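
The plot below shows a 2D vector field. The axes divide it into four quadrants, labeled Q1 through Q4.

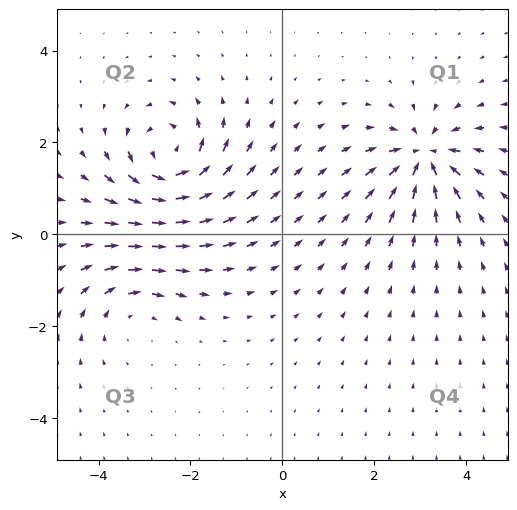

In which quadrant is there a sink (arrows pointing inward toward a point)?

The sink sits at approximately (3.1, 1.7), which lies in quadrant Q1. The divergence there is about -6, negative as expected for a sink.

Q1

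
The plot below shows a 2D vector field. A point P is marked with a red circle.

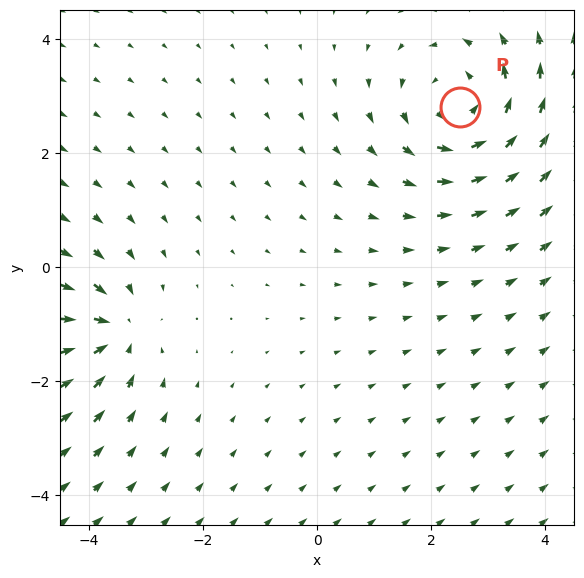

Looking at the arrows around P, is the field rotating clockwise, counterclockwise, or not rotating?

Near P at (2.5, 2.8) the arrows circulate counterclockwise. The curl (z-component) there is about +4; positive curl means counterclockwise rotation.

counterclockwise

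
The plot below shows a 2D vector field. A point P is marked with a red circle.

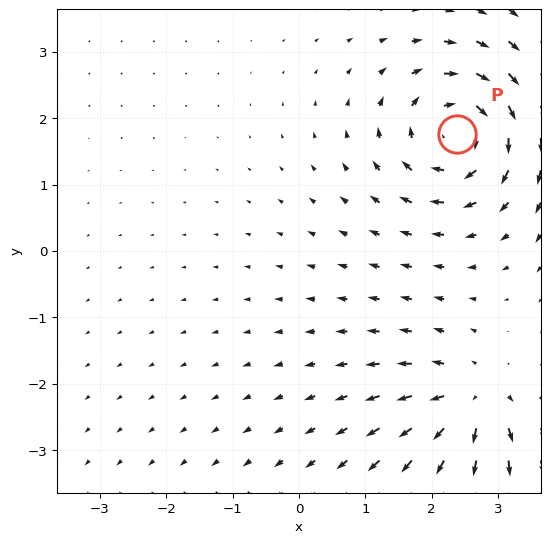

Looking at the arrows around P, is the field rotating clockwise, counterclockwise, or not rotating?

Near P at (2.4, 1.8) the arrows circulate clockwise. The curl (z-component) there is about -6; negative curl means clockwise rotation.

clockwise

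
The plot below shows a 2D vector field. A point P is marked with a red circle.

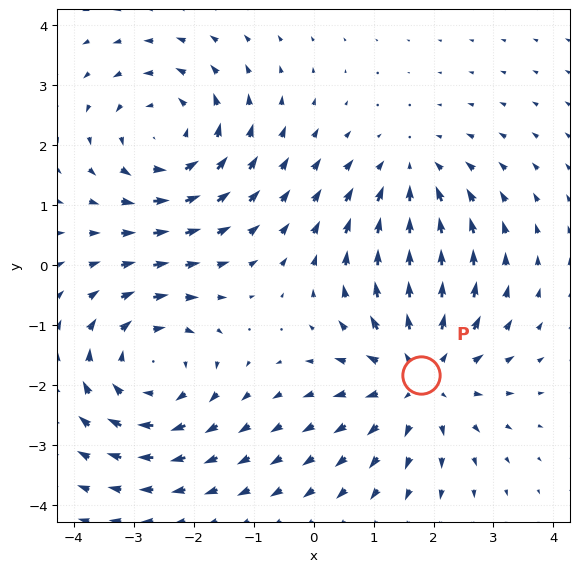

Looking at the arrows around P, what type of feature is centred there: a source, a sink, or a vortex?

source

At P (1.8, -1.8) the arrows spread outward. Divergence about +4, curl ≈0 — positive divergence with near-zero curl is a source.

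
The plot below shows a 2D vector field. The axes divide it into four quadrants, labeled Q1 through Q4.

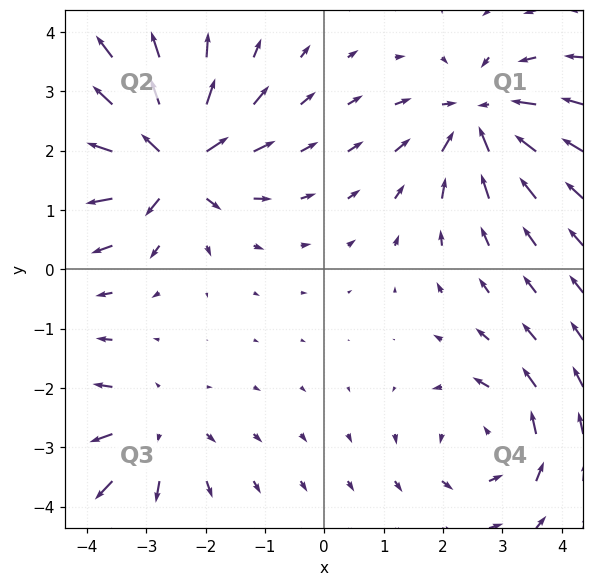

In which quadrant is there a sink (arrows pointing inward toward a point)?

The sink sits at approximately (2.6, 2.5), which lies in quadrant Q1. The divergence there is about -4, negative as expected for a sink.

Q1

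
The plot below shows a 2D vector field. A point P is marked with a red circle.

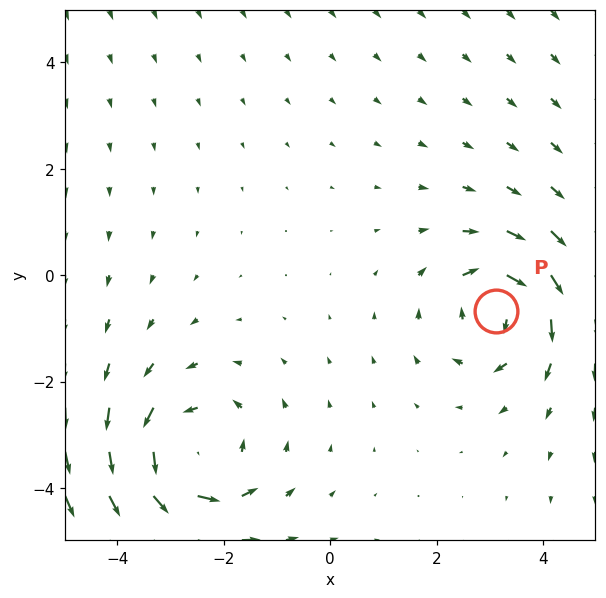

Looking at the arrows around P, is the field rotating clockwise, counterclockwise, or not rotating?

clockwise

Near P at (3.1, -0.7) the arrows circulate clockwise. The curl (z-component) there is about -4; negative curl means clockwise rotation.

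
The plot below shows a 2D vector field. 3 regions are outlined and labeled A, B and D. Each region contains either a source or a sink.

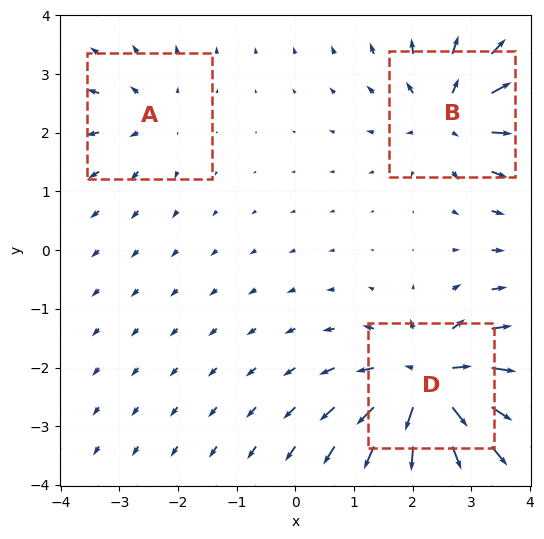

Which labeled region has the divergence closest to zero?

Divergence at each region's feature centre — A: about +3, B: about +4, D: about +7. Region A is closest to zero.

A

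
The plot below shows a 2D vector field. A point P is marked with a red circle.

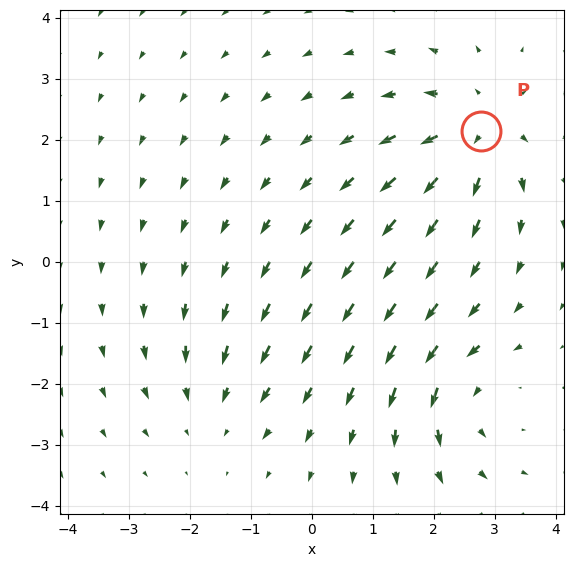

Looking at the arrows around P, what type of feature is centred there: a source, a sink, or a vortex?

At P (2.8, 2.1) the arrows spread outward. Divergence about +4, curl ≈0 — positive divergence with near-zero curl is a source.

source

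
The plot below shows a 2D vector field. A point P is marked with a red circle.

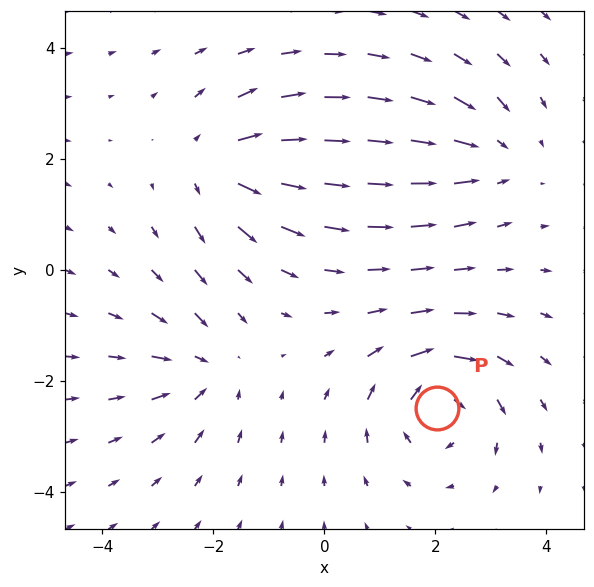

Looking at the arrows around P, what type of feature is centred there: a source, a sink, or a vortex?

At P (2.0, -2.5) the arrows circulate clockwise. Divergence ≈0, curl about -5 — near-zero divergence with nonzero curl is a vortex.

vortex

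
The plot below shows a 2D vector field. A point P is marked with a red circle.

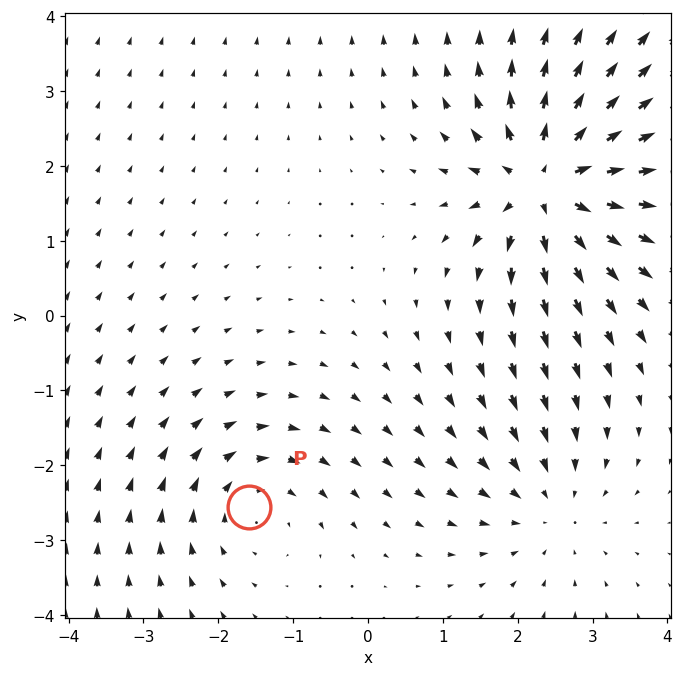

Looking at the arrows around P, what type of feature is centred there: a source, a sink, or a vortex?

vortex

At P (-1.6, -2.6) the arrows circulate clockwise. Divergence ≈0, curl about -3 — near-zero divergence with nonzero curl is a vortex.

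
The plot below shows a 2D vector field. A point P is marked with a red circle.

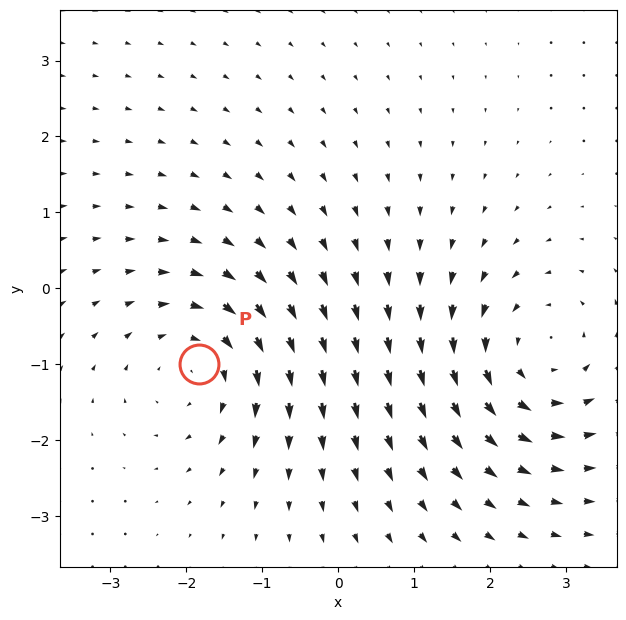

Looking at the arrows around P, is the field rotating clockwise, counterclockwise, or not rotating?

clockwise

Near P at (-1.8, -1.0) the arrows circulate clockwise. The curl (z-component) there is about -3; negative curl means clockwise rotation.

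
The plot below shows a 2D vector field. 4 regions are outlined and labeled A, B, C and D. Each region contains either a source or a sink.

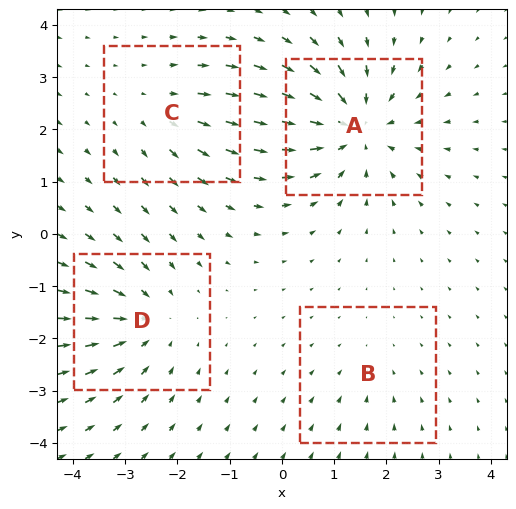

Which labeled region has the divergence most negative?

A

Divergence at each region's feature centre — A: about -6, B: about -2, C: about +3, D: about -4. Region A is most negative.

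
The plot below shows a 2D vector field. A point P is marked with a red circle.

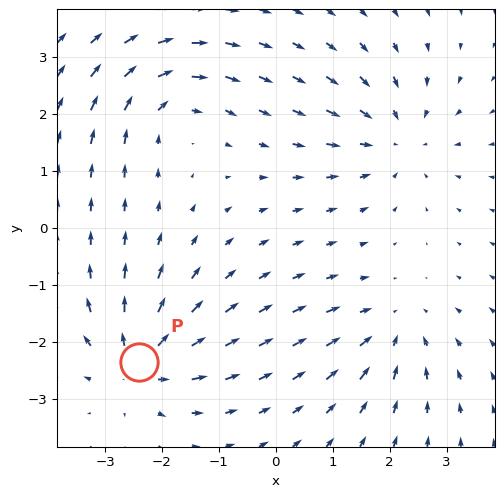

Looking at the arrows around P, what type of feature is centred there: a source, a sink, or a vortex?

At P (-2.4, -2.4) the arrows spread outward. Divergence about +7, curl ≈0 — positive divergence with near-zero curl is a source.

source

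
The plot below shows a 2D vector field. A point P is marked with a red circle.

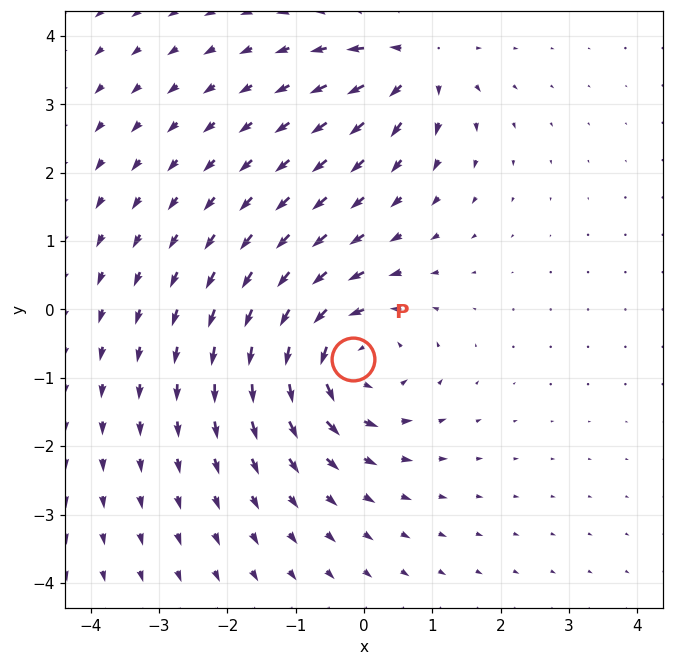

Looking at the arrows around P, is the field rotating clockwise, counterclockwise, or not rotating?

counterclockwise

Near P at (-0.2, -0.7) the arrows circulate counterclockwise. The curl (z-component) there is about +4; positive curl means counterclockwise rotation.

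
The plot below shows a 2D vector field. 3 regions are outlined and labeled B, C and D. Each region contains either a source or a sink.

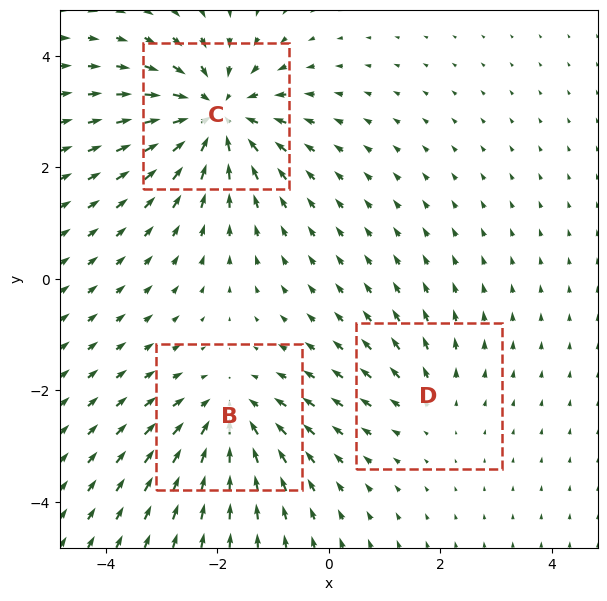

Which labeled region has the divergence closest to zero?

Divergence at each region's feature centre — B: about -3, C: about -5, D: about +2. Region D is closest to zero.

D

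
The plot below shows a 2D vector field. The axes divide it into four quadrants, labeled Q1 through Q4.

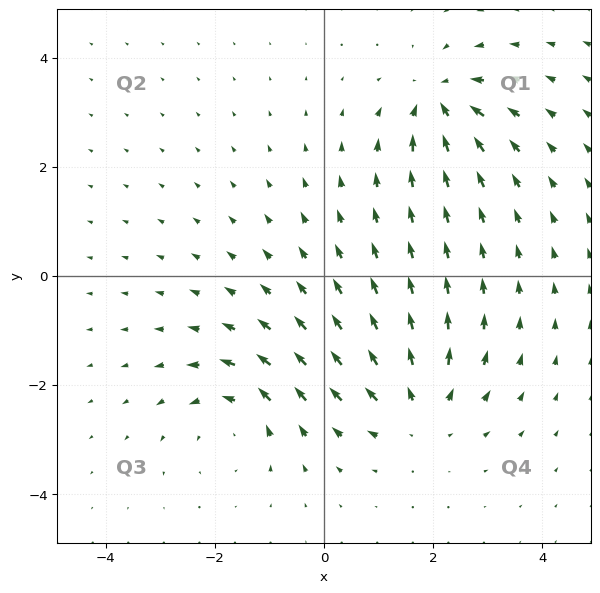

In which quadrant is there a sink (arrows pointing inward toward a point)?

The sink sits at approximately (2.1, 3.2), which lies in quadrant Q1. The divergence there is about -5, negative as expected for a sink.

Q1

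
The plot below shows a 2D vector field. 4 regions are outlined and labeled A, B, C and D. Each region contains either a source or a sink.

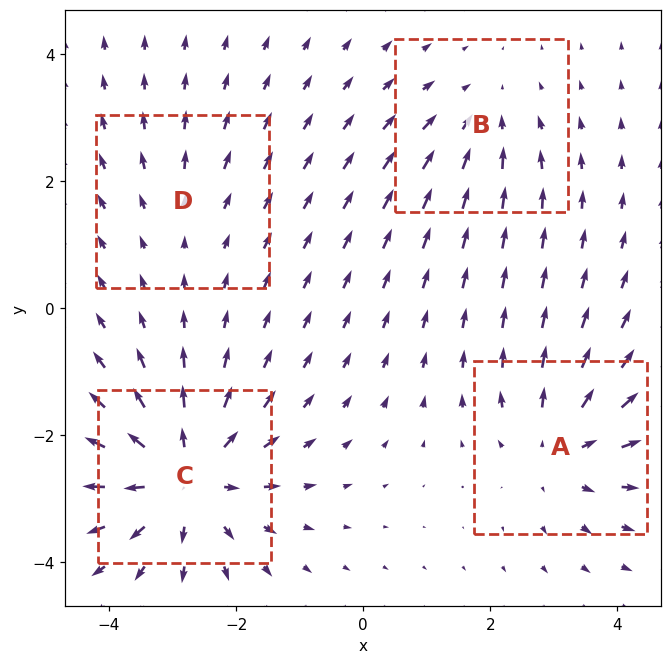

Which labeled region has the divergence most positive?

C

Divergence at each region's feature centre — A: about +5, B: about -3, C: about +7, D: about +2. Region C is most positive.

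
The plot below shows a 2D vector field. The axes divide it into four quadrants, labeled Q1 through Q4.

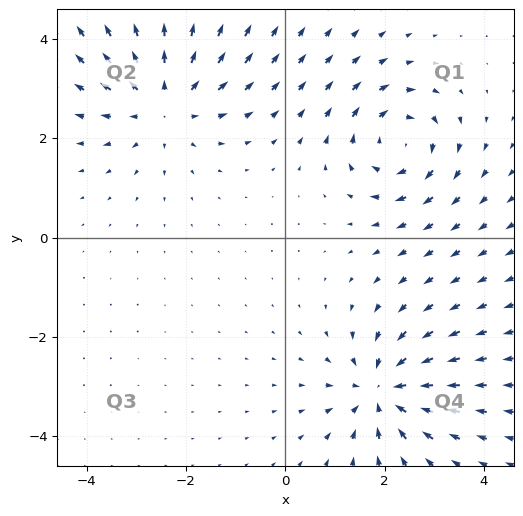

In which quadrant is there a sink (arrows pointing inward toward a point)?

The sink sits at approximately (1.9, -3.1), which lies in quadrant Q4. The divergence there is about -5, negative as expected for a sink.

Q4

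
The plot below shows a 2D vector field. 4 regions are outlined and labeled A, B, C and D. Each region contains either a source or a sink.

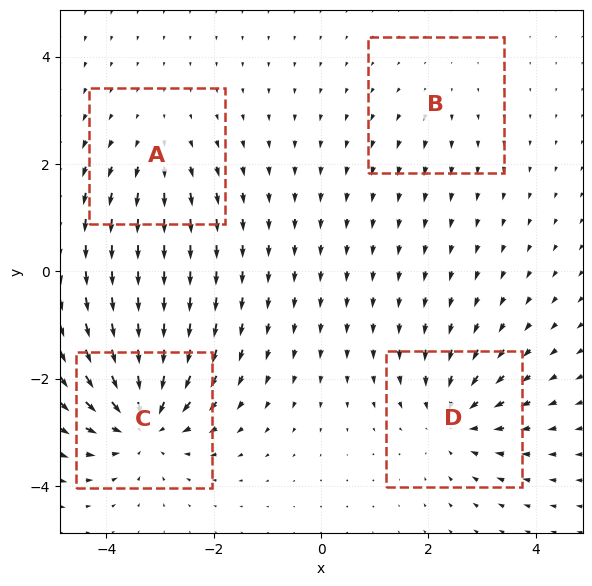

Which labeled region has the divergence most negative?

Divergence at each region's feature centre — A: about +3, B: about +2, C: about -7, D: about -5. Region C is most negative.

C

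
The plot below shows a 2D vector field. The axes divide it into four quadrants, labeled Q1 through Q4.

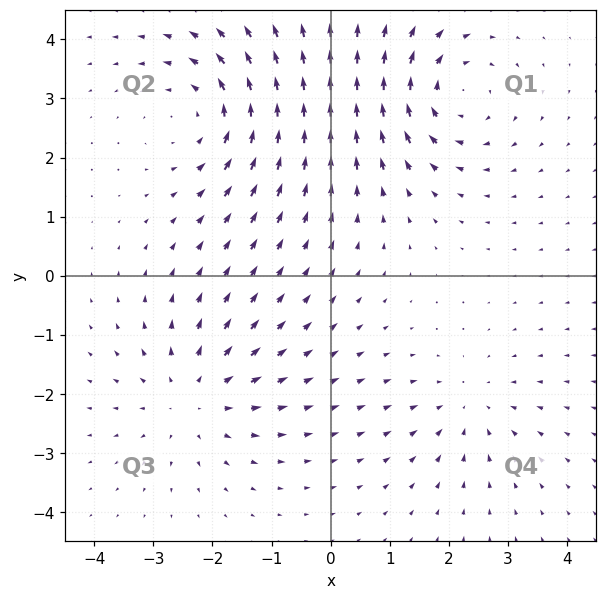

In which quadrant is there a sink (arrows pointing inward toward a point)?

The sink sits at approximately (2.4, -2.2), which lies in quadrant Q4. The divergence there is about -3, negative as expected for a sink.

Q4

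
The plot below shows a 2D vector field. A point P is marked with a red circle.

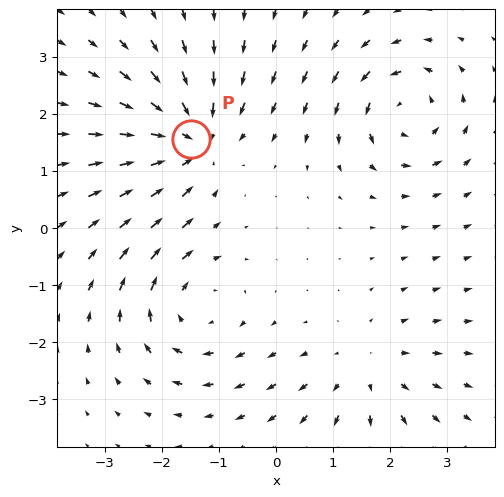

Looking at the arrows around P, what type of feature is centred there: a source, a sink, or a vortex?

sink

At P (-1.5, 1.6) the arrows converge inward. Divergence about -5, curl ≈0 — negative divergence with near-zero curl is a sink.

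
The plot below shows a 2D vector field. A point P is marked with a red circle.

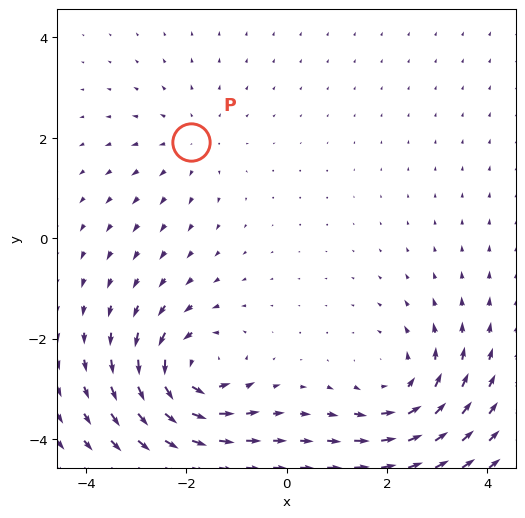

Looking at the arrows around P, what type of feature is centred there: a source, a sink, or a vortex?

At P (-1.9, 1.9) the arrows spread outward. Divergence about +2, curl ≈0 — positive divergence with near-zero curl is a source.

source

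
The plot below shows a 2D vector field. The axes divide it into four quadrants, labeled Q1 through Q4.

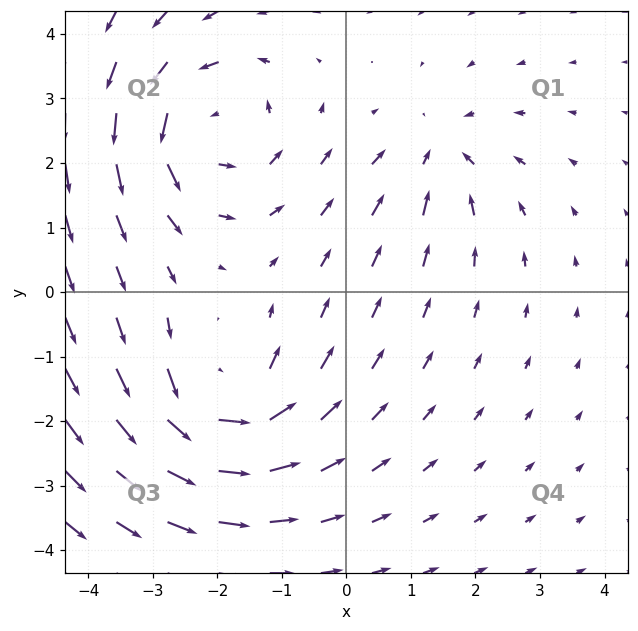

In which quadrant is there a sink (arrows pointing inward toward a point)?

Q1

The sink sits at approximately (1.4, 2.1), which lies in quadrant Q1. The divergence there is about -4, negative as expected for a sink.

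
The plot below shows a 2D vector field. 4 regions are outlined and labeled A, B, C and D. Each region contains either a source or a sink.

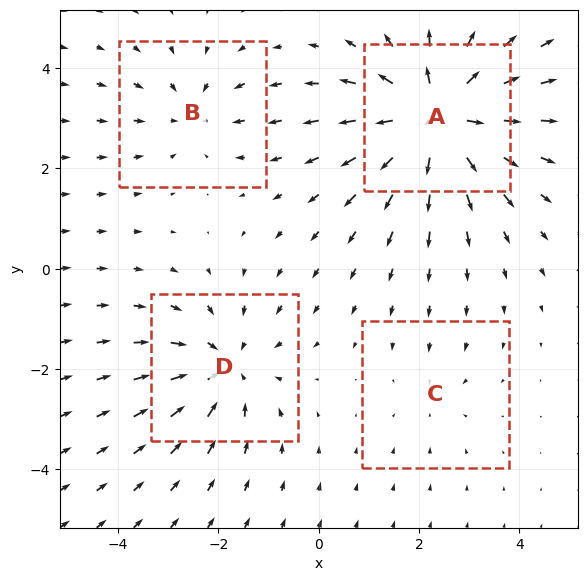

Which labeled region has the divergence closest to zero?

C

Divergence at each region's feature centre — A: about +7, B: about -3, C: about -2, D: about -4. Region C is closest to zero.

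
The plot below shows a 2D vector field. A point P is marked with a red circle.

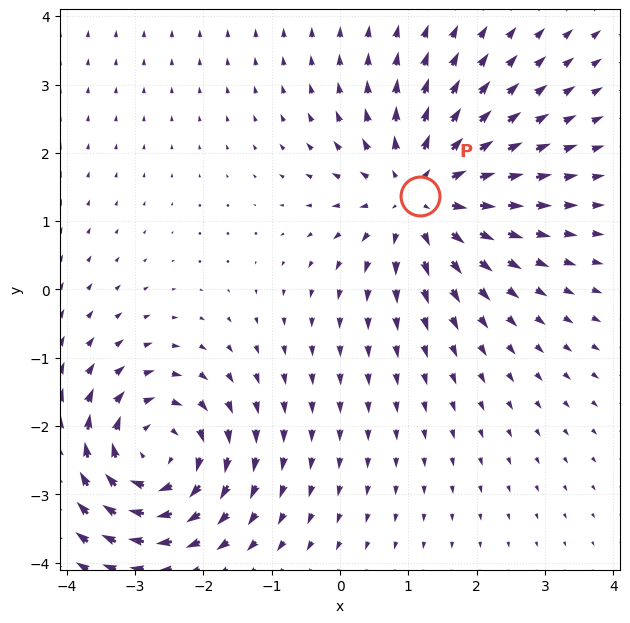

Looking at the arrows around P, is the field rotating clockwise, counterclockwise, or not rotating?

Near P at (1.2, 1.4) the arrows show no circulation. The curl there is ≈0.

not rotating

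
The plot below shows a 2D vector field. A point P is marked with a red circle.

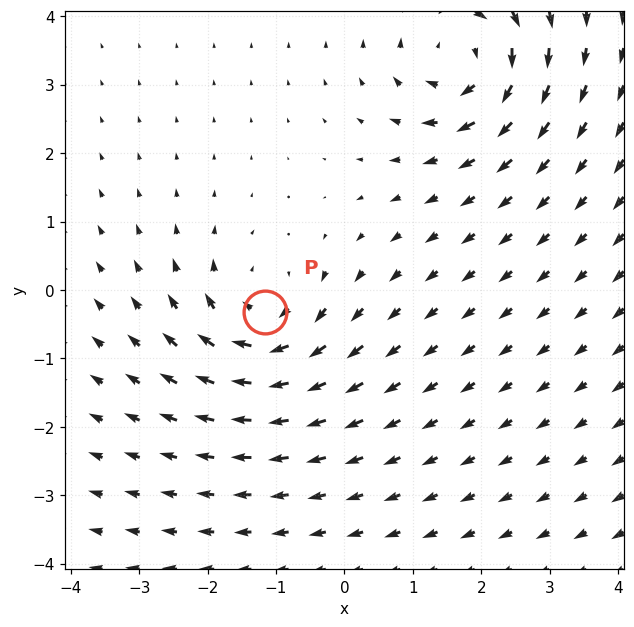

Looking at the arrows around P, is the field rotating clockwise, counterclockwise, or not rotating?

Near P at (-1.2, -0.3) the arrows circulate clockwise. The curl (z-component) there is about -5; negative curl means clockwise rotation.

clockwise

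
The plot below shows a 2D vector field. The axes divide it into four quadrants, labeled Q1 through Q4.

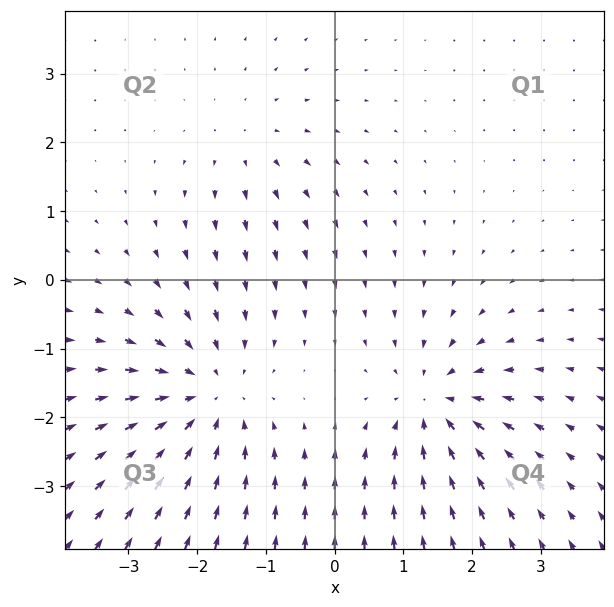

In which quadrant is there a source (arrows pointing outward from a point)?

The source sits at approximately (-1.3, 2.0), which lies in quadrant Q2. The divergence there is about +2, positive as expected for a source.

Q2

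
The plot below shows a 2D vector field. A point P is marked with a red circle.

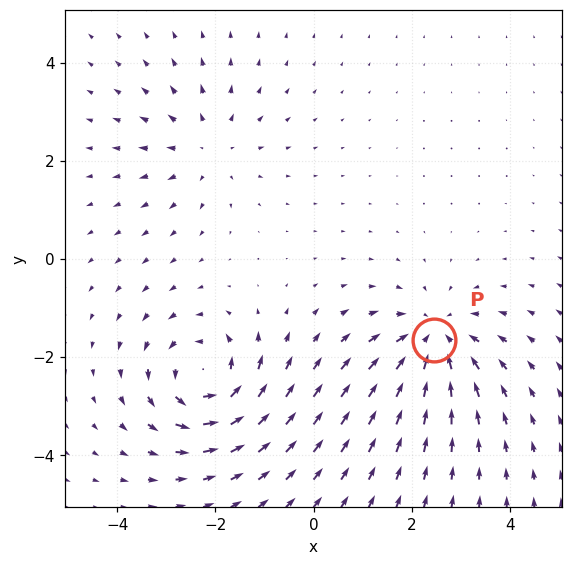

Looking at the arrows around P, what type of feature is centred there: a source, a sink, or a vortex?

At P (2.5, -1.7) the arrows converge inward. Divergence about -4, curl ≈0 — negative divergence with near-zero curl is a sink.

sink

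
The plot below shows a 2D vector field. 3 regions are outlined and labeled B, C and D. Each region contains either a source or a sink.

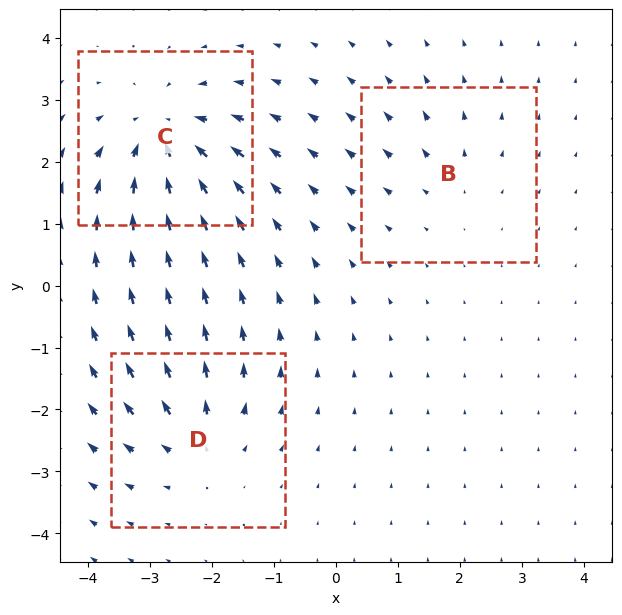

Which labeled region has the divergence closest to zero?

B

Divergence at each region's feature centre — B: about +2, C: about -5, D: about +3. Region B is closest to zero.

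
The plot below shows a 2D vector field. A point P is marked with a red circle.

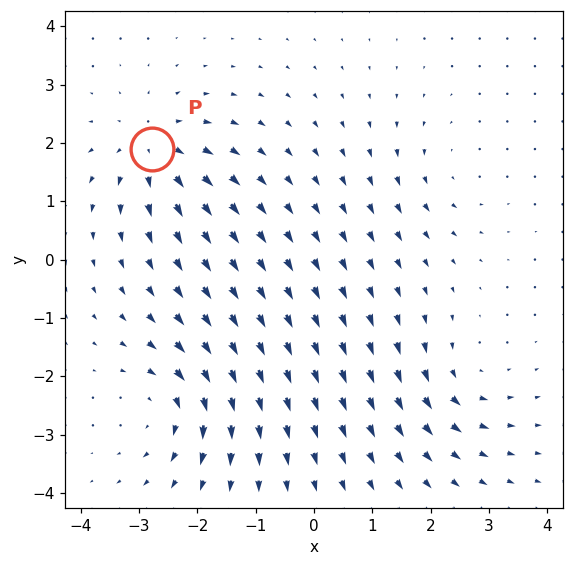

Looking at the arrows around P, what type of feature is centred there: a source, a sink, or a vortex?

At P (-2.8, 1.9) the arrows spread outward. Divergence about +6, curl ≈0 — positive divergence with near-zero curl is a source.

source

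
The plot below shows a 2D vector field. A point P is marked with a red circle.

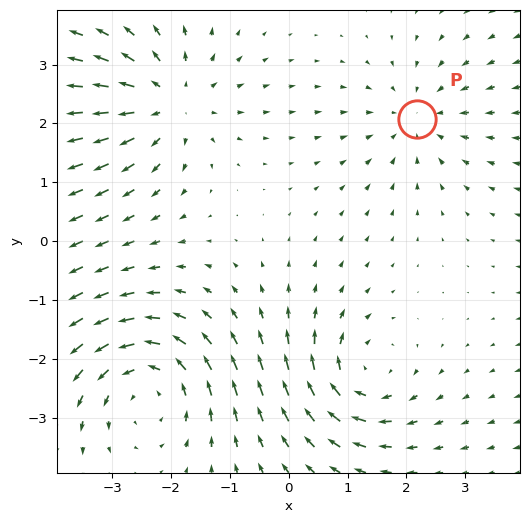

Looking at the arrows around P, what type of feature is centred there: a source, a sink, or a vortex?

At P (2.2, 2.1) the arrows converge inward. Divergence about -3, curl ≈0 — negative divergence with near-zero curl is a sink.

sink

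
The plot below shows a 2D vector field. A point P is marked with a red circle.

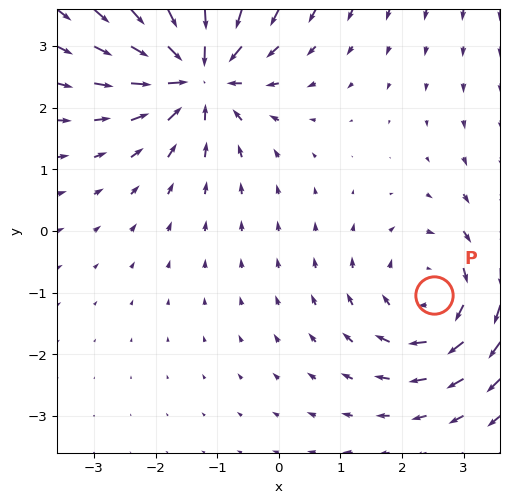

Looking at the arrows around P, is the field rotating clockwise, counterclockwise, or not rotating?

Near P at (2.5, -1.0) the arrows circulate clockwise. The curl (z-component) there is about -4; negative curl means clockwise rotation.

clockwise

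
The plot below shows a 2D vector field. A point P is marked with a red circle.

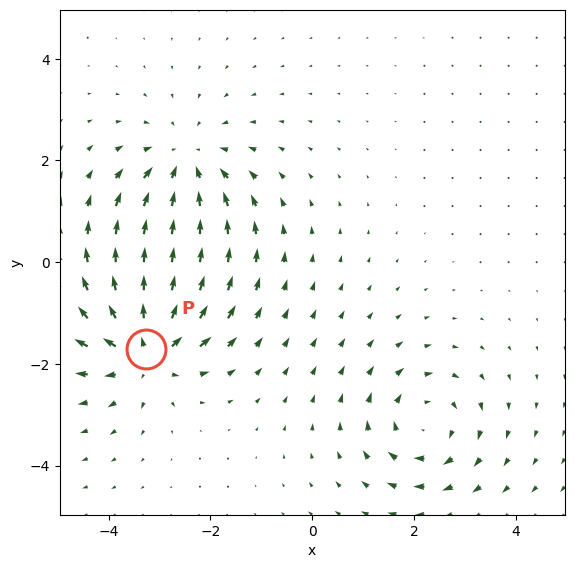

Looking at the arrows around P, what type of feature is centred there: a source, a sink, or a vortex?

source

At P (-3.3, -1.7) the arrows spread outward. Divergence about +5, curl ≈0 — positive divergence with near-zero curl is a source.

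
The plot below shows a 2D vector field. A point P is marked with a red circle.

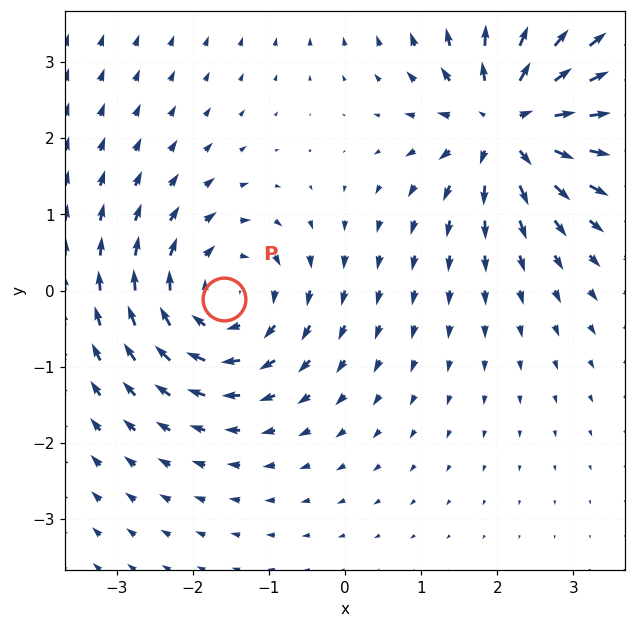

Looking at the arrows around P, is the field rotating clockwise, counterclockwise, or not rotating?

clockwise

Near P at (-1.6, -0.1) the arrows circulate clockwise. The curl (z-component) there is about -3; negative curl means clockwise rotation.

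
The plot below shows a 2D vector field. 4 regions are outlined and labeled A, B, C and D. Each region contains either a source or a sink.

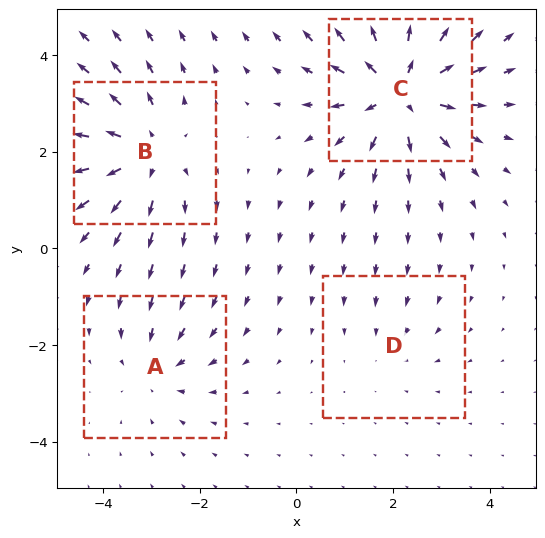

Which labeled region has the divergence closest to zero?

Divergence at each region's feature centre — A: about -3, B: about +5, C: about +6, D: about -2. Region D is closest to zero.

D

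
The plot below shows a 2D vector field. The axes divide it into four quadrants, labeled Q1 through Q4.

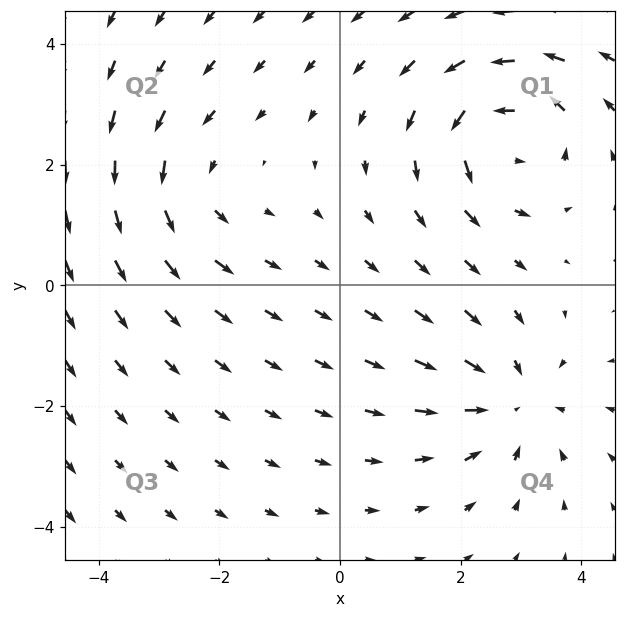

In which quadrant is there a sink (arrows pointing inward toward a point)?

Q4

The sink sits at approximately (2.9, -1.9), which lies in quadrant Q4. The divergence there is about -4, negative as expected for a sink.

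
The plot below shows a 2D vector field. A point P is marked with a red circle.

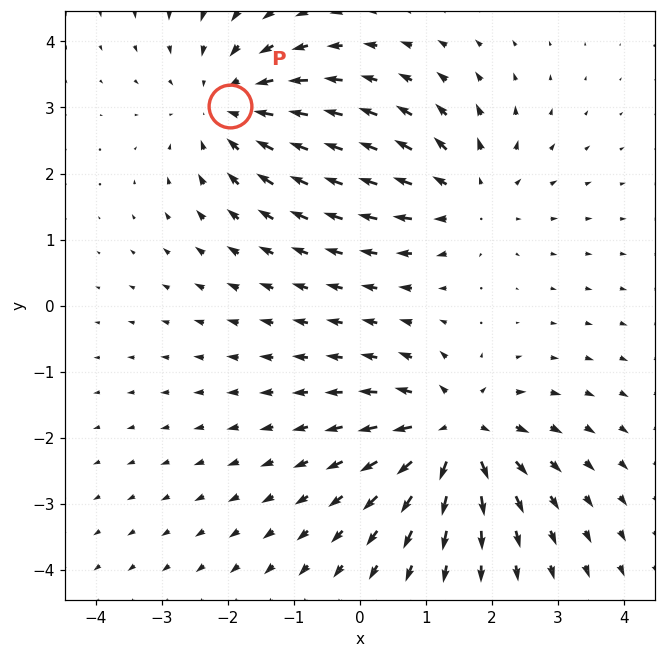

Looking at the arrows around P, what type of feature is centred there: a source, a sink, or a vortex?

At P (-2.0, 3.0) the arrows converge inward. Divergence about -4, curl ≈0 — negative divergence with near-zero curl is a sink.

sink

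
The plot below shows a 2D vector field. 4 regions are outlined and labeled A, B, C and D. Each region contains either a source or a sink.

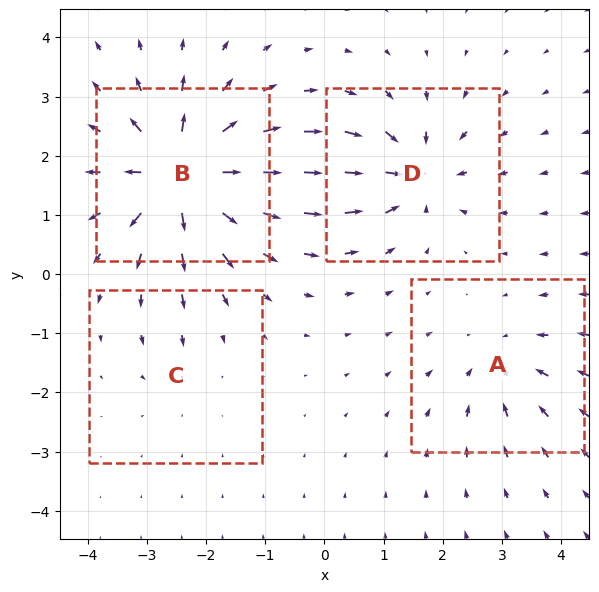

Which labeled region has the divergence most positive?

B

Divergence at each region's feature centre — A: about -4, B: about +9, C: about -2, D: about -6. Region B is most positive.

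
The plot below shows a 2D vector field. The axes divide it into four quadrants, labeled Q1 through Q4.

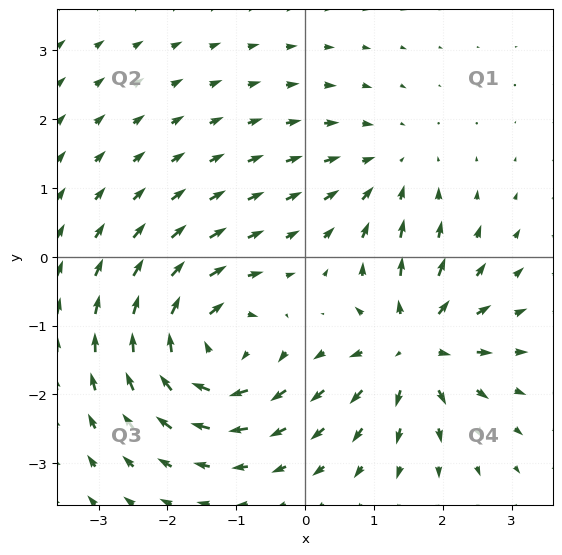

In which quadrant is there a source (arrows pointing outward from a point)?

The source sits at approximately (1.6, -1.3), which lies in quadrant Q4. The divergence there is about +5, positive as expected for a source.

Q4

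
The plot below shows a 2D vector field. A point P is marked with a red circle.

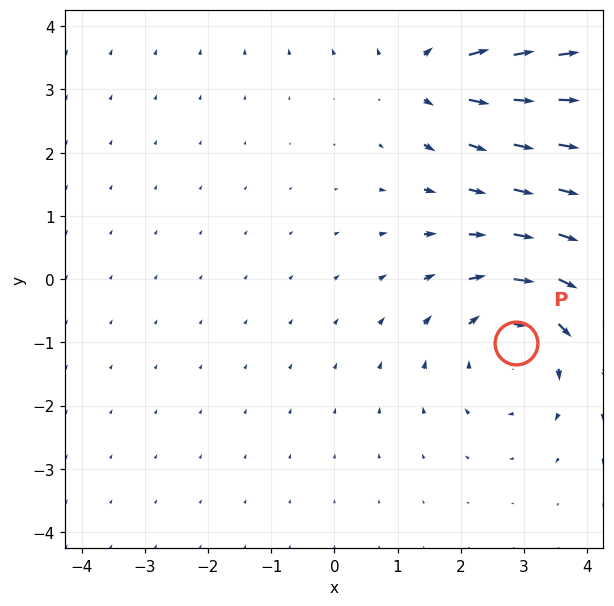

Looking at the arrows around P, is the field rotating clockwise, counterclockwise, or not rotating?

clockwise

Near P at (2.9, -1.0) the arrows circulate clockwise. The curl (z-component) there is about -2; negative curl means clockwise rotation.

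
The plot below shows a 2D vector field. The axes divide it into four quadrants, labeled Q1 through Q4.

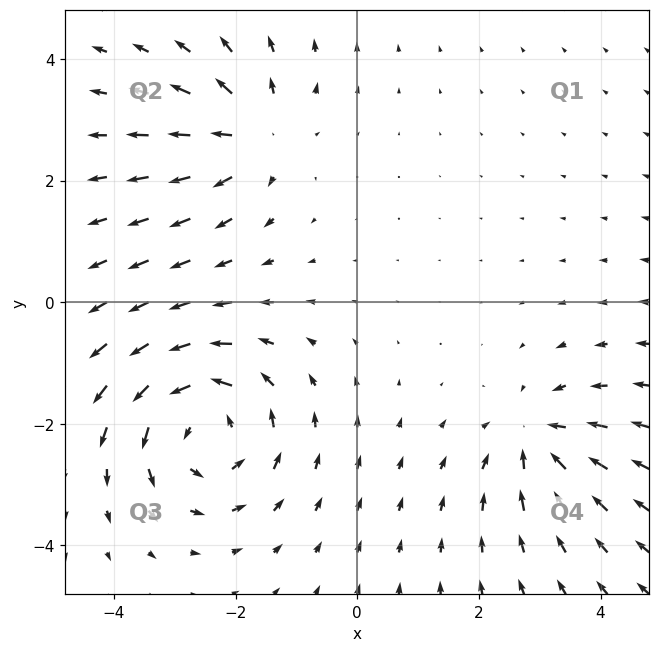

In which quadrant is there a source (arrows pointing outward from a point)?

Q2

The source sits at approximately (-1.7, 2.8), which lies in quadrant Q2. The divergence there is about +3, positive as expected for a source.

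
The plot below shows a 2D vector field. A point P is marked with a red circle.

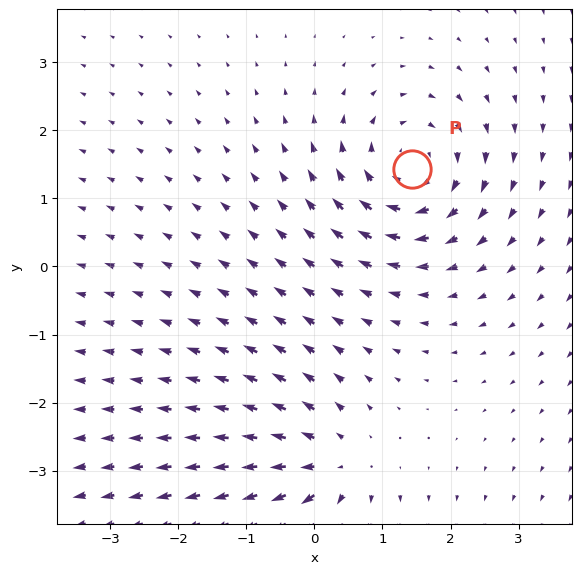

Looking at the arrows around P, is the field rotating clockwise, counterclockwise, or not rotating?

Near P at (1.4, 1.4) the arrows circulate clockwise. The curl (z-component) there is about -3; negative curl means clockwise rotation.

clockwise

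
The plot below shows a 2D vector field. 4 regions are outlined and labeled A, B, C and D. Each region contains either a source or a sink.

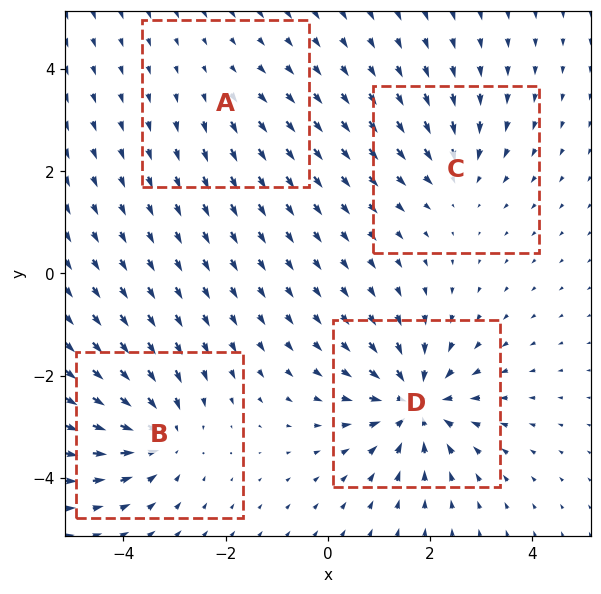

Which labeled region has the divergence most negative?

Divergence at each region's feature centre — A: about +2, B: about -6, C: about -4, D: about -7. Region D is most negative.

D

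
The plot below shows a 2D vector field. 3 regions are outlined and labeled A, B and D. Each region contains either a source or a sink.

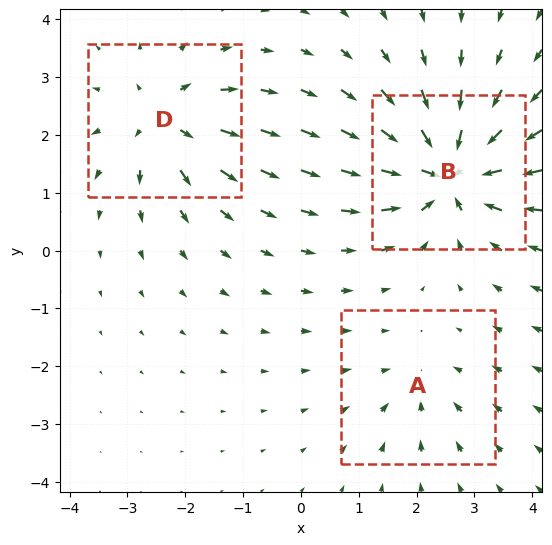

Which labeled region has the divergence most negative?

Divergence at each region's feature centre — A: about -2, B: about -6, D: about +4. Region B is most negative.

B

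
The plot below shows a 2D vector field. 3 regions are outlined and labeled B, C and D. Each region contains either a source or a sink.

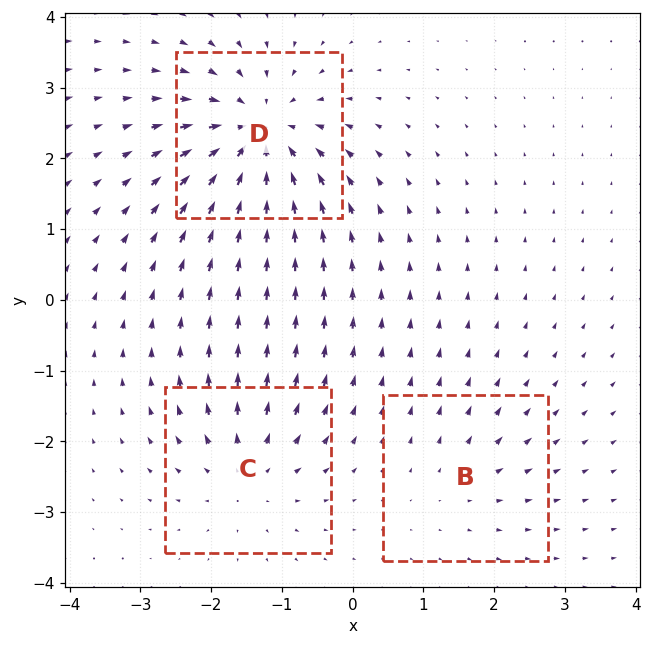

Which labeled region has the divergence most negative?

D

Divergence at each region's feature centre — B: about +2, C: about +4, D: about -6. Region D is most negative.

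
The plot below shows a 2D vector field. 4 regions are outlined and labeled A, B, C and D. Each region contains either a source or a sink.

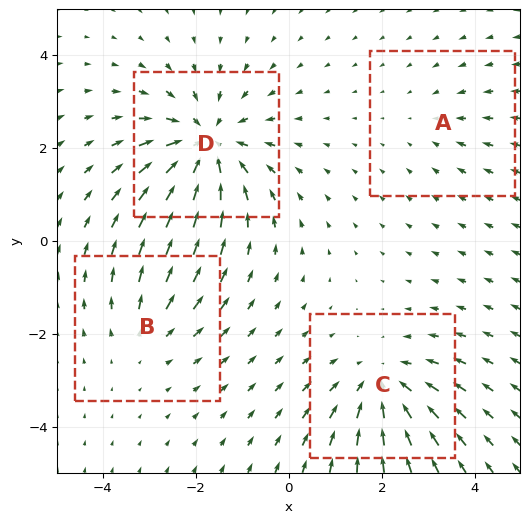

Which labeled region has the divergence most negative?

D

Divergence at each region's feature centre — A: about -2, B: about +3, C: about -5, D: about -6. Region D is most negative.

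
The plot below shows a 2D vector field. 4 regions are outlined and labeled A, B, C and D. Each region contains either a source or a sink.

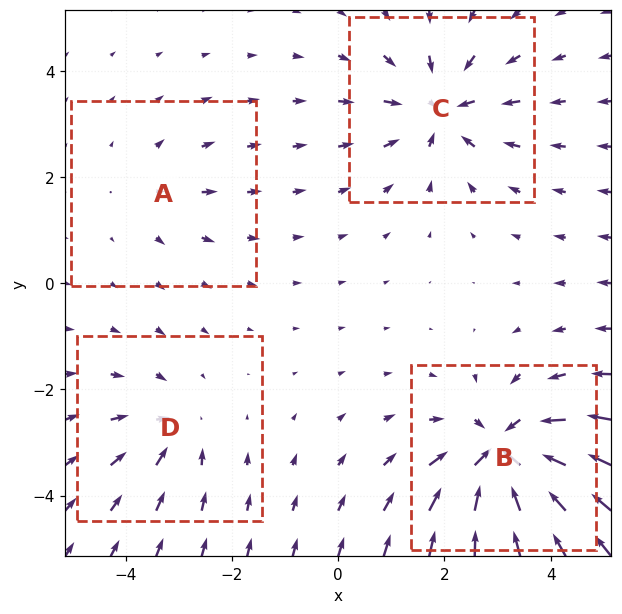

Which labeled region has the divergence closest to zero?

A

Divergence at each region's feature centre — A: about +2, B: about -7, C: about -5, D: about -3. Region A is closest to zero.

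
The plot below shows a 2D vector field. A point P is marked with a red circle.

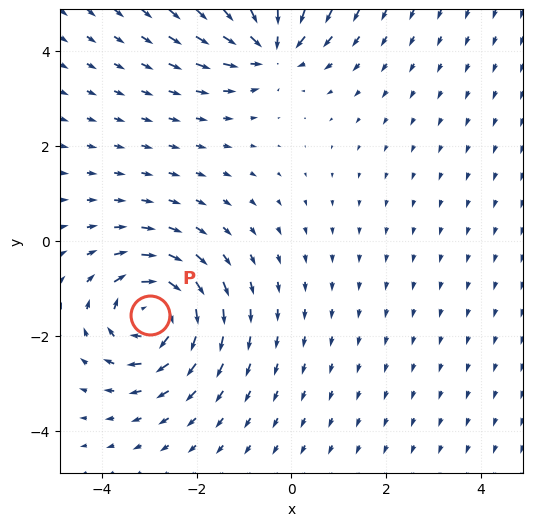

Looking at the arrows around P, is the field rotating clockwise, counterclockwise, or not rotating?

clockwise

Near P at (-3.0, -1.6) the arrows circulate clockwise. The curl (z-component) there is about -6; negative curl means clockwise rotation.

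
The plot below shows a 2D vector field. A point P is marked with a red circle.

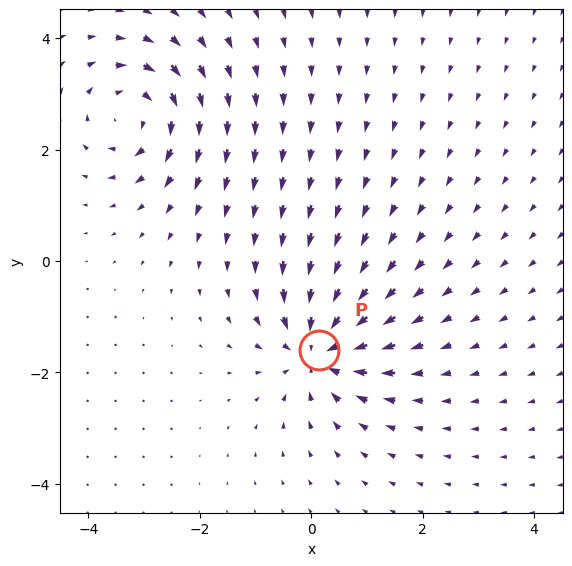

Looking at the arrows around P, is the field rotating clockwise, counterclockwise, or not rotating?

not rotating

Near P at (0.1, -1.6) the arrows show no circulation. The curl there is ≈0.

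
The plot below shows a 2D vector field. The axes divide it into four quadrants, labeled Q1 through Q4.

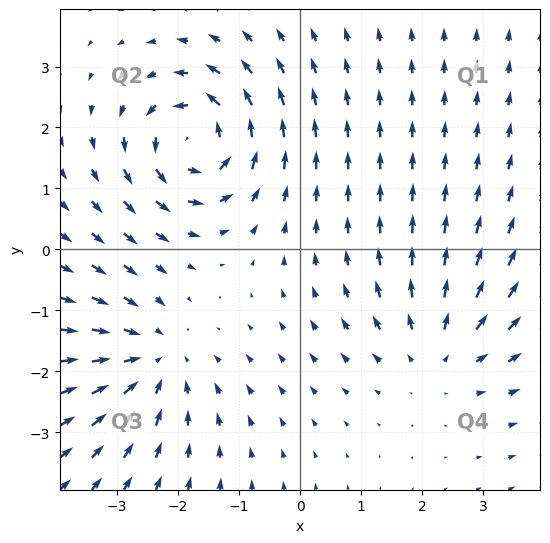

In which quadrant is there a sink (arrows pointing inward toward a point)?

The sink sits at approximately (-2.4, -1.8), which lies in quadrant Q3. The divergence there is about -4, negative as expected for a sink.

Q3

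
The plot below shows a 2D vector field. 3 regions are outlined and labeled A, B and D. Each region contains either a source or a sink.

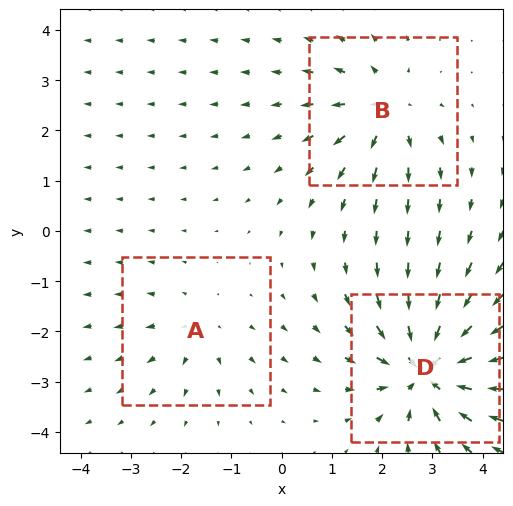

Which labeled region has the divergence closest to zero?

Divergence at each region's feature centre — A: about +2, B: about +3, D: about -5. Region A is closest to zero.

A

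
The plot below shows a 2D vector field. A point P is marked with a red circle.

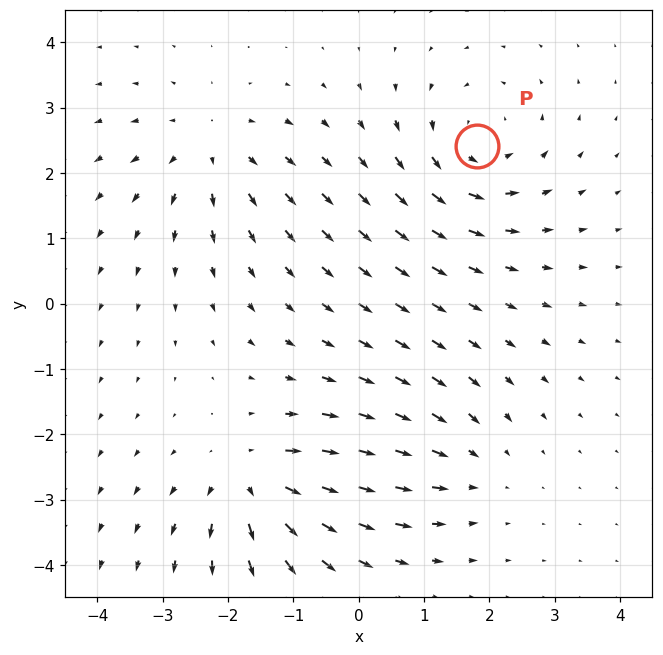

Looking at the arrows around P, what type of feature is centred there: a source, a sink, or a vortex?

At P (1.8, 2.4) the arrows circulate counterclockwise. Divergence ≈0, curl about +4 — near-zero divergence with nonzero curl is a vortex.

vortex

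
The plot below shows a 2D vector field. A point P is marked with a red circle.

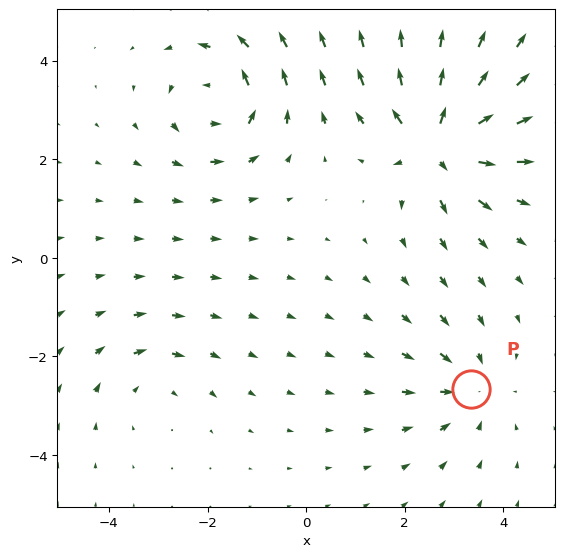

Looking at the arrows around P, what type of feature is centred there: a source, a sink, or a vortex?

At P (3.3, -2.7) the arrows converge inward. Divergence about -3, curl ≈0 — negative divergence with near-zero curl is a sink.

sink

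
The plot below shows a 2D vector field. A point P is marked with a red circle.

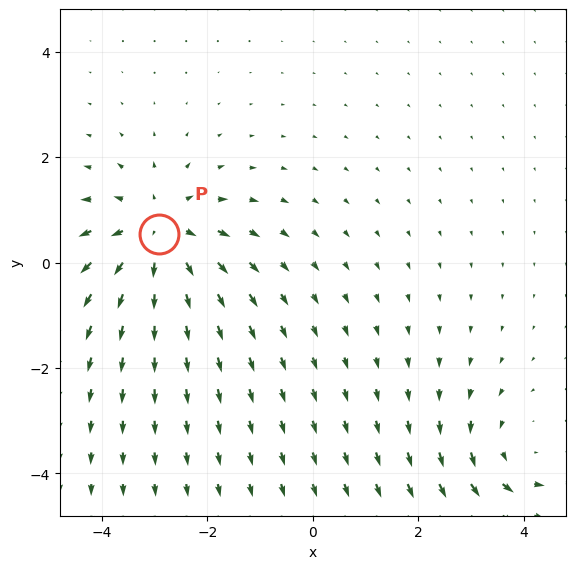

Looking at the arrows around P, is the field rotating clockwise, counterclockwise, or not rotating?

Near P at (-2.9, 0.5) the arrows show no circulation. The curl there is ≈0.

not rotating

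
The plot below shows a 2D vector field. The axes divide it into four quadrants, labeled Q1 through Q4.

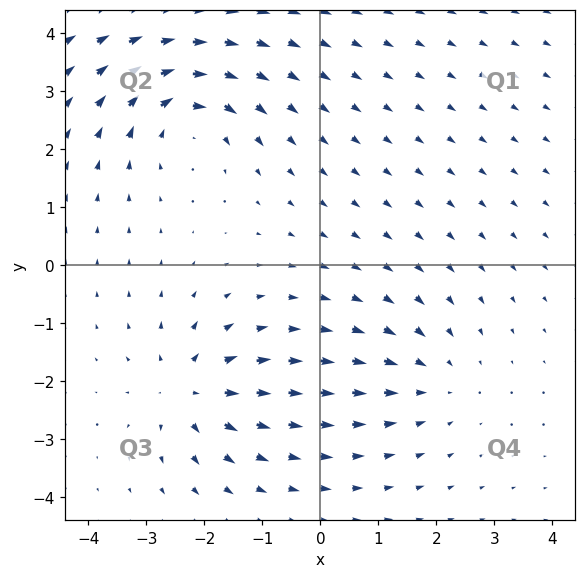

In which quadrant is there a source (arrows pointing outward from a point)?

The source sits at approximately (-2.3, -2.2), which lies in quadrant Q3. The divergence there is about +4, positive as expected for a source.

Q3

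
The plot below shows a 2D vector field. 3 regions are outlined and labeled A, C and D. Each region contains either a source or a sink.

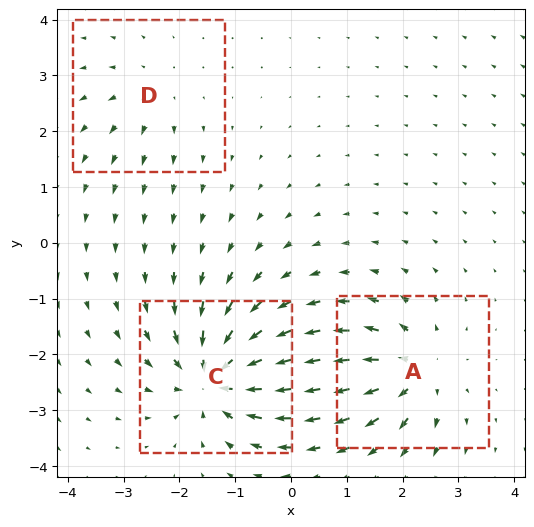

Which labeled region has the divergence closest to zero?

Divergence at each region's feature centre — A: about +4, C: about -6, D: about +2. Region D is closest to zero.

D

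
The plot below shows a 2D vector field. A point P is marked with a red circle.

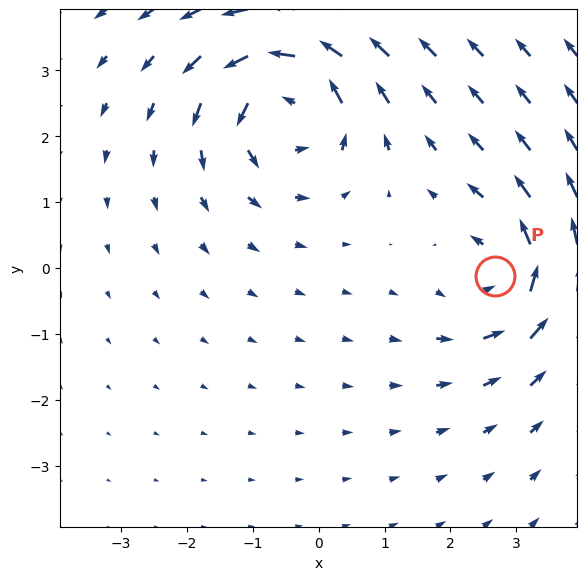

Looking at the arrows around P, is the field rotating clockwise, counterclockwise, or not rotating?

Near P at (2.7, -0.1) the arrows circulate counterclockwise. The curl (z-component) there is about +4; positive curl means counterclockwise rotation.

counterclockwise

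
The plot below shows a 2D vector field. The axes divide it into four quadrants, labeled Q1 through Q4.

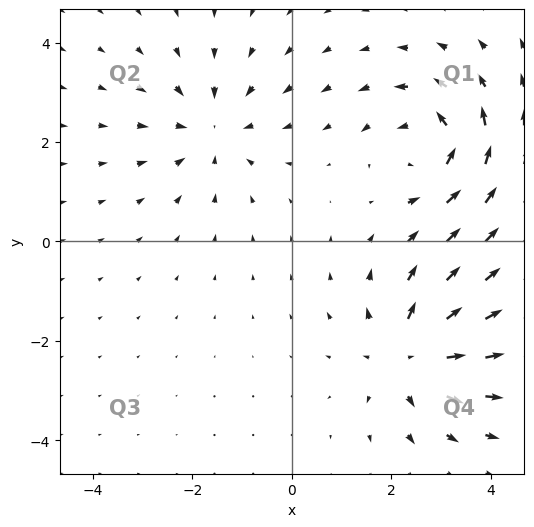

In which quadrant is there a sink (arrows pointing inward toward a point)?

The sink sits at approximately (-1.6, 2.2), which lies in quadrant Q2. The divergence there is about -3, negative as expected for a sink.

Q2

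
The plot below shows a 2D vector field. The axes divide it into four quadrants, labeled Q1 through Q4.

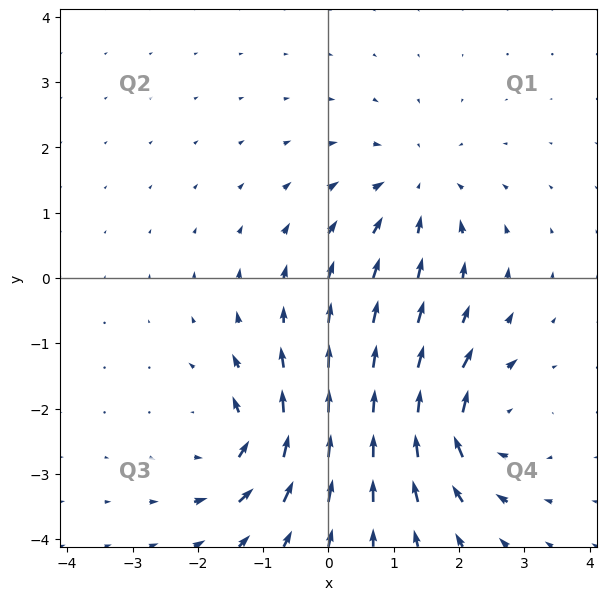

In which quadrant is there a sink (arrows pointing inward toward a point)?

The sink sits at approximately (1.3, 1.3), which lies in quadrant Q1. The divergence there is about -4, negative as expected for a sink.

Q1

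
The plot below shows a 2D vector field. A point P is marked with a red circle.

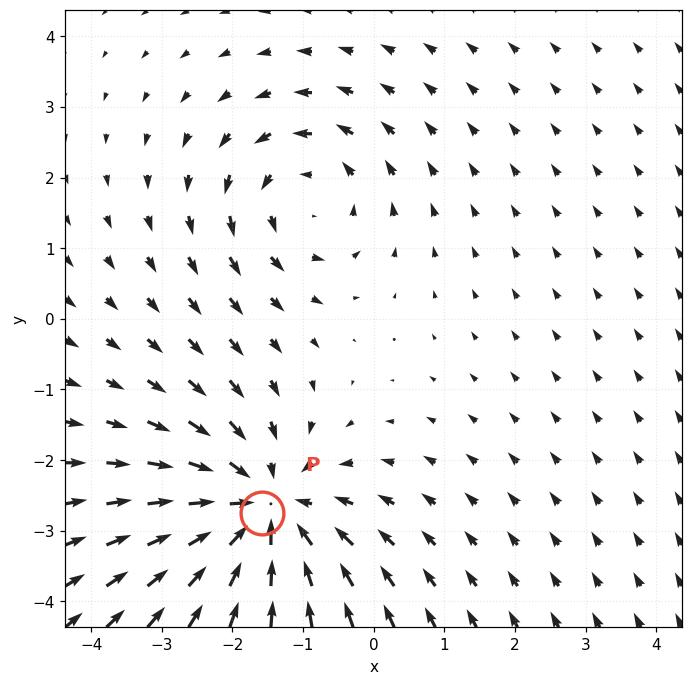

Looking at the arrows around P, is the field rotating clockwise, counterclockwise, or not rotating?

not rotating

Near P at (-1.6, -2.8) the arrows show no circulation. The curl there is ≈0.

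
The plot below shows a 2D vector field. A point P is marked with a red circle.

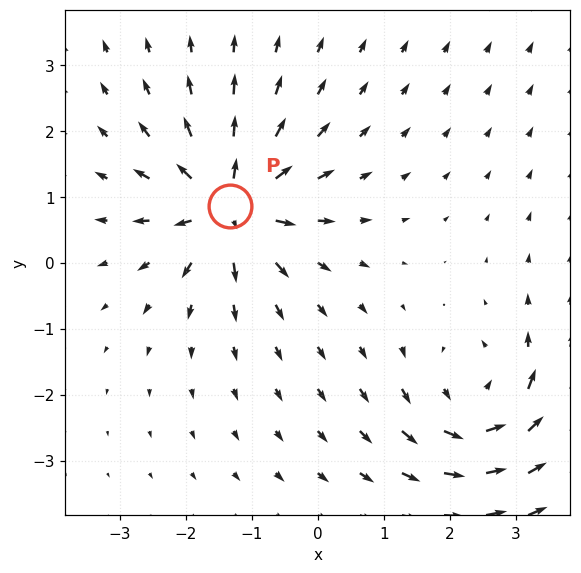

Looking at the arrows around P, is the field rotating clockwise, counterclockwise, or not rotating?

not rotating

Near P at (-1.3, 0.9) the arrows show no circulation. The curl there is ≈0.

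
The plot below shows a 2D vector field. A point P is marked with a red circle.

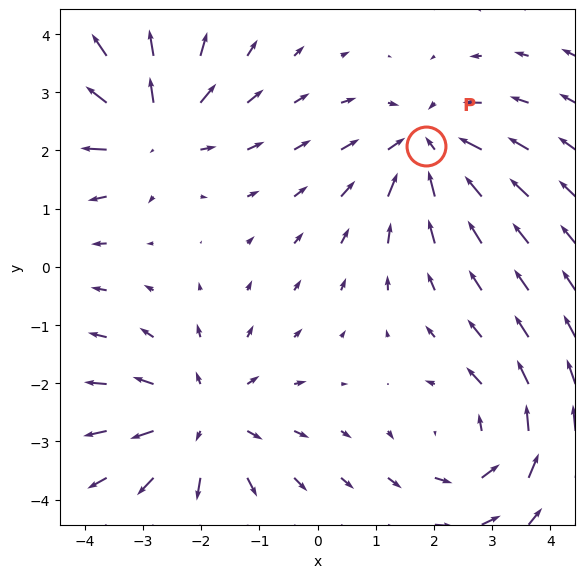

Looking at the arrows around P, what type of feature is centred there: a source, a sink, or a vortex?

At P (1.9, 2.1) the arrows converge inward. Divergence about -5, curl ≈0 — negative divergence with near-zero curl is a sink.

sink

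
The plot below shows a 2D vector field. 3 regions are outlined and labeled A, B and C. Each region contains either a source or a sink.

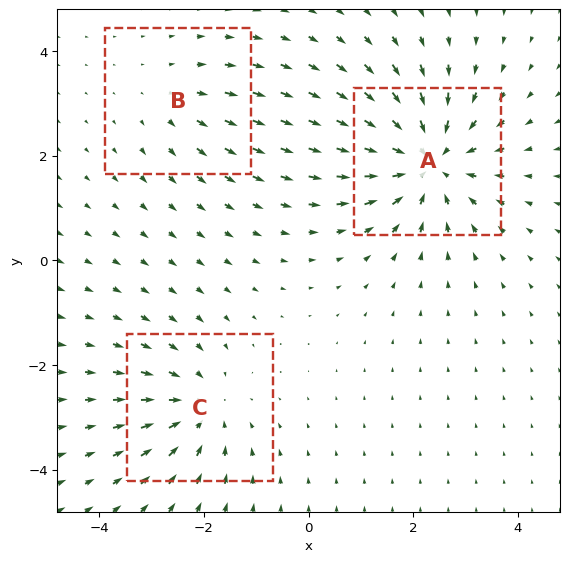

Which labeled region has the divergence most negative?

A

Divergence at each region's feature centre — A: about -5, B: about +2, C: about -3. Region A is most negative.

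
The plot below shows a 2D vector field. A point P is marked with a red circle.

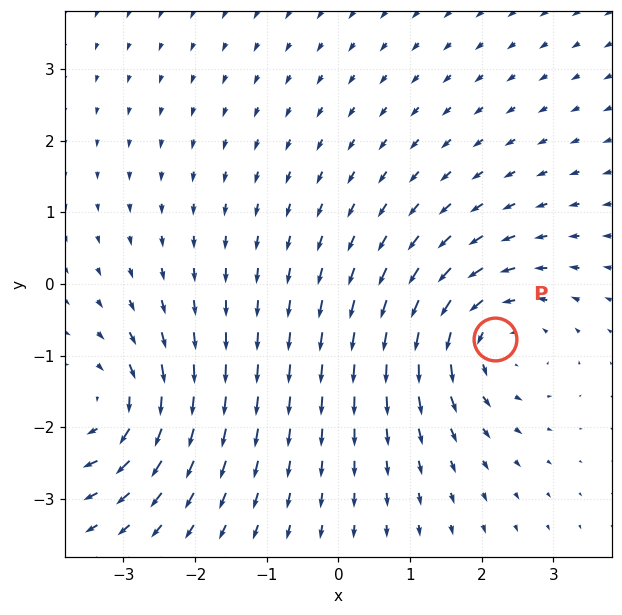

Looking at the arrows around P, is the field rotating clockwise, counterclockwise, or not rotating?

counterclockwise

Near P at (2.2, -0.8) the arrows circulate counterclockwise. The curl (z-component) there is about +3; positive curl means counterclockwise rotation.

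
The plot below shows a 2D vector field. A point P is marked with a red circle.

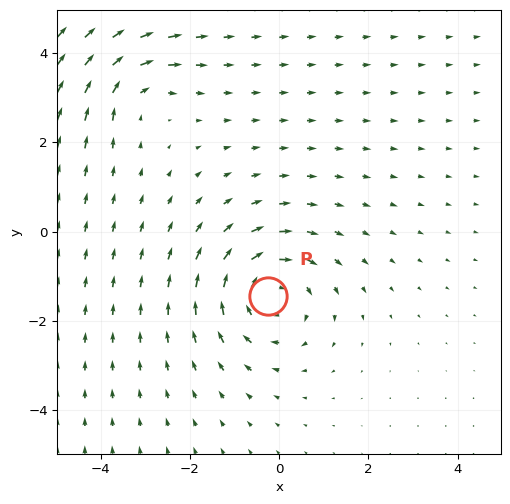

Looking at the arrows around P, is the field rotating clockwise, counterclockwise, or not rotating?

Near P at (-0.3, -1.4) the arrows circulate clockwise. The curl (z-component) there is about -4; negative curl means clockwise rotation.

clockwise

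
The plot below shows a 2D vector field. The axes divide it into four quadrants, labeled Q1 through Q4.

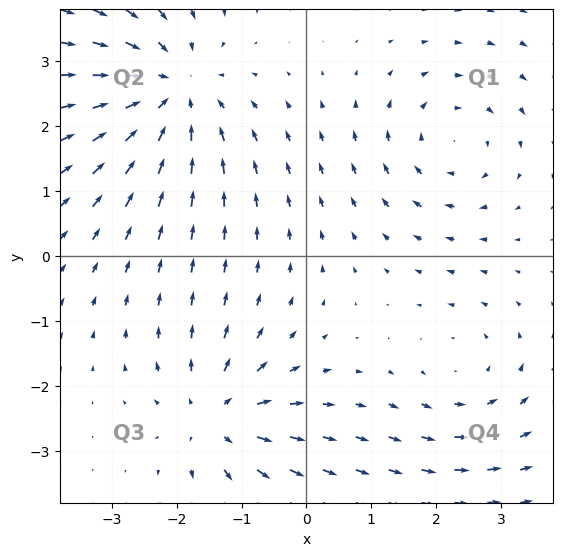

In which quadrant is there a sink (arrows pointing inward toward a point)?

The sink sits at approximately (-2.1, 2.5), which lies in quadrant Q2. The divergence there is about -4, negative as expected for a sink.

Q2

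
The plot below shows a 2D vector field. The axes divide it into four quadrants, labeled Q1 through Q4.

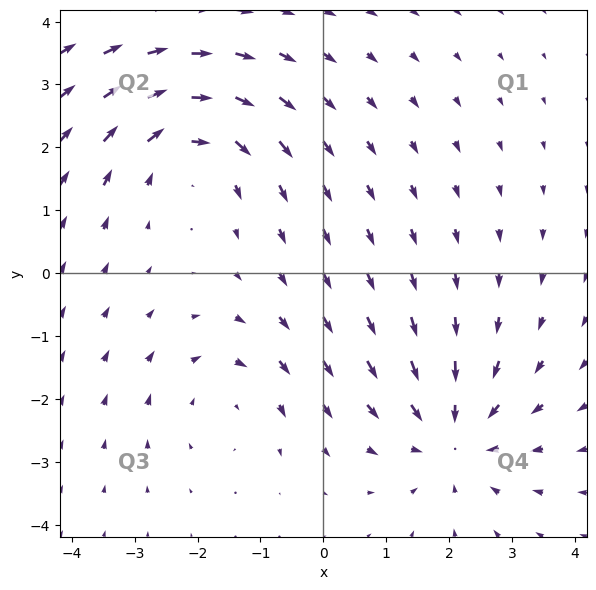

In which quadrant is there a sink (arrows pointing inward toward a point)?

Q4

The sink sits at approximately (2.1, -2.6), which lies in quadrant Q4. The divergence there is about -4, negative as expected for a sink.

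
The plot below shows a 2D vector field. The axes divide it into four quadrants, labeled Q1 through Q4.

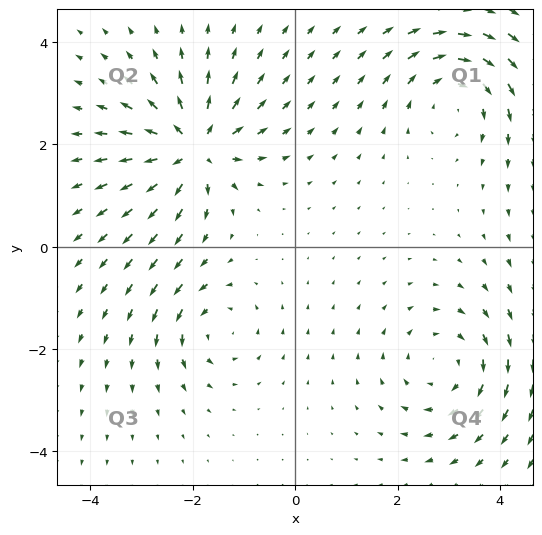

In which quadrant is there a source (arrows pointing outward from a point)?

The source sits at approximately (-2.0, 1.9), which lies in quadrant Q2. The divergence there is about +7, positive as expected for a source.

Q2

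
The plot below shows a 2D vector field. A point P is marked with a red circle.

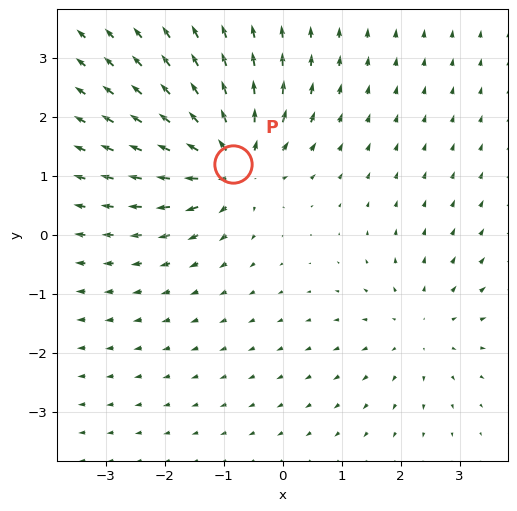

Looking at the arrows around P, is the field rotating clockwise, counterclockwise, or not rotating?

Near P at (-0.8, 1.2) the arrows show no circulation. The curl there is ≈0.

not rotating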